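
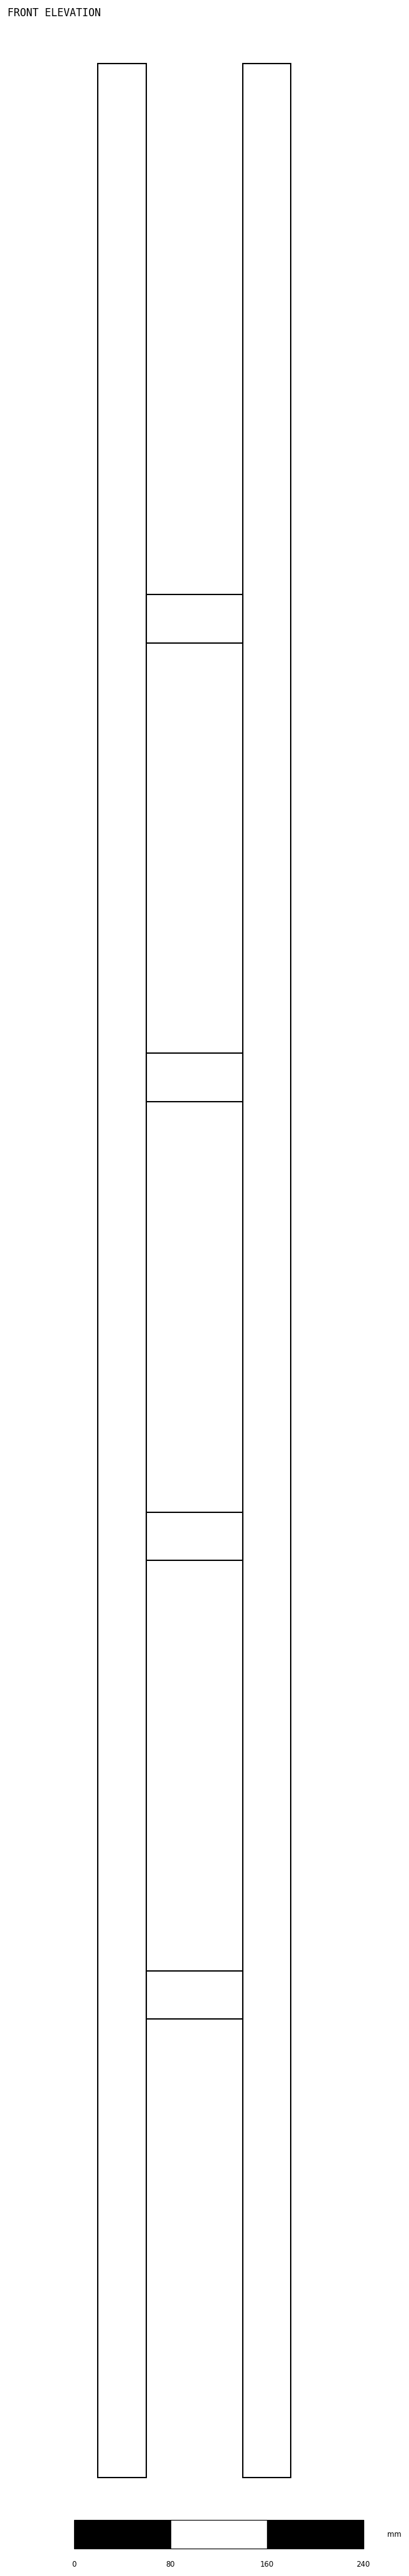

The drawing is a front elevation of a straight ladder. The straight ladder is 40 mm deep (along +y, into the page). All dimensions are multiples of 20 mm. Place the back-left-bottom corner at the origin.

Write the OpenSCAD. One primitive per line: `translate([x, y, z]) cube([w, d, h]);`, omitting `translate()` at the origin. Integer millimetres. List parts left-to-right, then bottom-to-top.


cube([40, 40, 2000]);
translate([40, 0, 380]) cube([80, 40, 40]);
translate([40, 0, 760]) cube([80, 40, 40]);
translate([40, 0, 1140]) cube([80, 40, 40]);
translate([40, 0, 1520]) cube([80, 40, 40]);
translate([120, 0, 0]) cube([40, 40, 2000]);


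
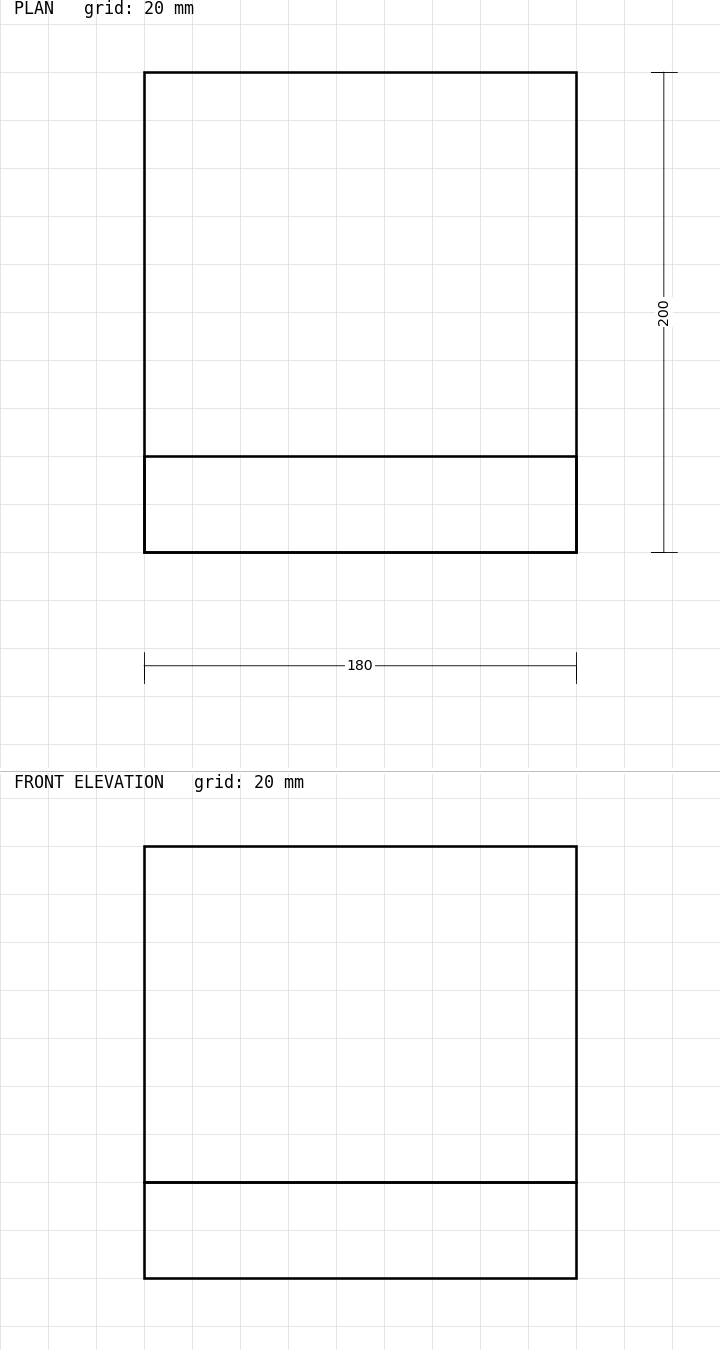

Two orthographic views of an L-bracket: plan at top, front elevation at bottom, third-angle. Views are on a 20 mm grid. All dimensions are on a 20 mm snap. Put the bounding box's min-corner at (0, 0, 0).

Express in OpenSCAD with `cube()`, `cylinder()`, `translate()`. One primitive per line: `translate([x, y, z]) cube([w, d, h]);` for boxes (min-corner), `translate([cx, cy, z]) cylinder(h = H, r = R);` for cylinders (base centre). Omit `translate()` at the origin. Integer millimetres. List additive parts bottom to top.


cube([180, 200, 40]);
translate([0, 0, 40]) cube([180, 40, 140]);


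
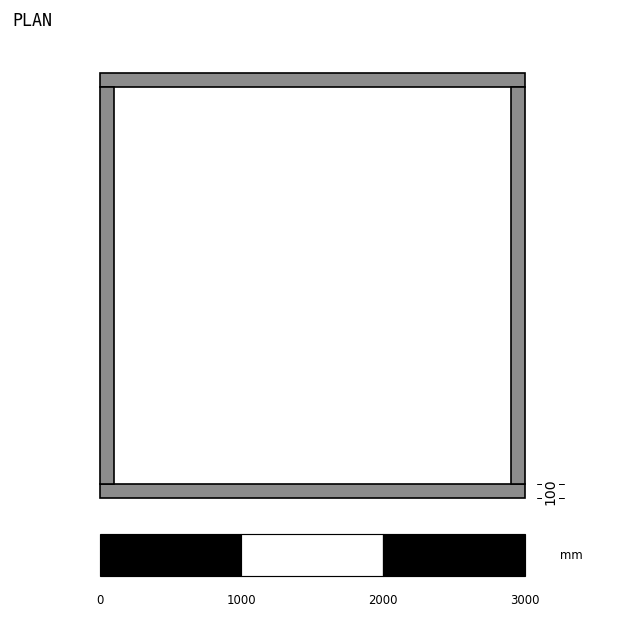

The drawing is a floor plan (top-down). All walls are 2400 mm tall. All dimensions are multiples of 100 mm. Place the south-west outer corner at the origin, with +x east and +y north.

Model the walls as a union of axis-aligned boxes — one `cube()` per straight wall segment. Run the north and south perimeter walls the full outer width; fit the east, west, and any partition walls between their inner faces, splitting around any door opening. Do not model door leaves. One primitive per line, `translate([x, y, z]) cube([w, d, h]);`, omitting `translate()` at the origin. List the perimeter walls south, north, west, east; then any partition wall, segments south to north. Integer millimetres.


cube([3000, 100, 2400]);
translate([0, 2900, 0]) cube([3000, 100, 2400]);
translate([0, 100, 0]) cube([100, 2800, 2400]);
translate([2900, 100, 0]) cube([100, 2800, 2400]);


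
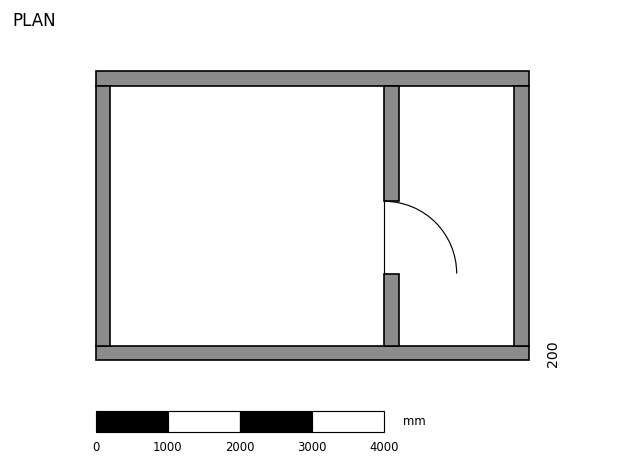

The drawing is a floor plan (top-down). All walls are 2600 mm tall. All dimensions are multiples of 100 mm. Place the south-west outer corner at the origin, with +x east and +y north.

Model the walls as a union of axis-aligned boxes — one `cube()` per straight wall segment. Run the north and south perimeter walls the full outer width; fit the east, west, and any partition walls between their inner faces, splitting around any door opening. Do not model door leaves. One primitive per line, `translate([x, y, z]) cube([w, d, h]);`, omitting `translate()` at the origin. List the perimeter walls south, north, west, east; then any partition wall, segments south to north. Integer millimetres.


cube([6000, 200, 2600]);
translate([0, 3800, 0]) cube([6000, 200, 2600]);
translate([0, 200, 0]) cube([200, 3600, 2600]);
translate([5800, 200, 0]) cube([200, 3600, 2600]);
translate([4000, 200, 0]) cube([200, 1000, 2600]);
translate([4000, 2200, 0]) cube([200, 1600, 2600]);


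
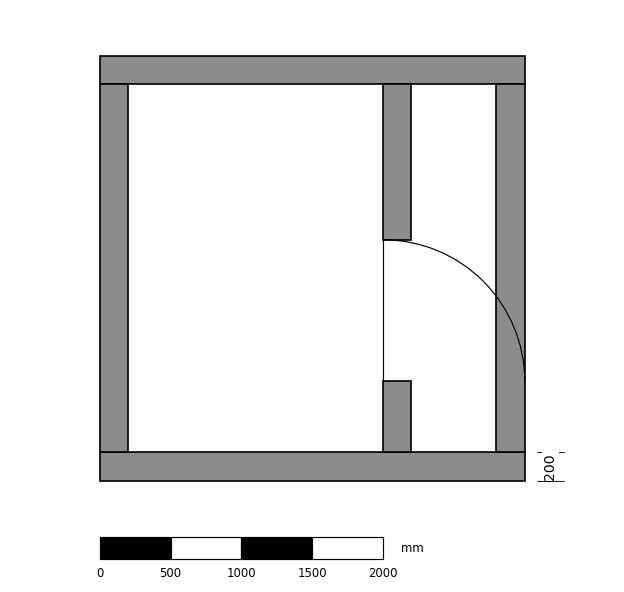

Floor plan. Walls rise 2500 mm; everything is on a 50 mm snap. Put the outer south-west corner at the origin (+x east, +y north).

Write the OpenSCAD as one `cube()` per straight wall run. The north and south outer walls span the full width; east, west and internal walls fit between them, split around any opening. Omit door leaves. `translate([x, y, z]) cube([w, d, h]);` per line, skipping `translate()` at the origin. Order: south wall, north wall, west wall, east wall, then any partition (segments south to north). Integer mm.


cube([3000, 200, 2500]);
translate([0, 2800, 0]) cube([3000, 200, 2500]);
translate([0, 200, 0]) cube([200, 2600, 2500]);
translate([2800, 200, 0]) cube([200, 2600, 2500]);
translate([2000, 200, 0]) cube([200, 500, 2500]);
translate([2000, 1700, 0]) cube([200, 1100, 2500]);


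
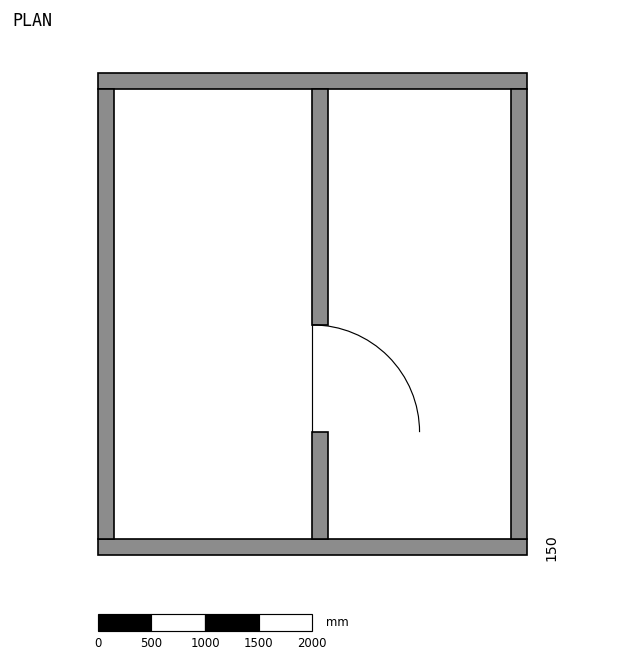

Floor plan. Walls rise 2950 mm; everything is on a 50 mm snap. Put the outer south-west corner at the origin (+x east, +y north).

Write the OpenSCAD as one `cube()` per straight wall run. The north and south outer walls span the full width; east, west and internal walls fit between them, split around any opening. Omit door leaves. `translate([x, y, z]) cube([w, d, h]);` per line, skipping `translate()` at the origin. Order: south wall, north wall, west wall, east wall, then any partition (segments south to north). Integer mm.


cube([4000, 150, 2950]);
translate([0, 4350, 0]) cube([4000, 150, 2950]);
translate([0, 150, 0]) cube([150, 4200, 2950]);
translate([3850, 150, 0]) cube([150, 4200, 2950]);
translate([2000, 150, 0]) cube([150, 1000, 2950]);
translate([2000, 2150, 0]) cube([150, 2200, 2950]);


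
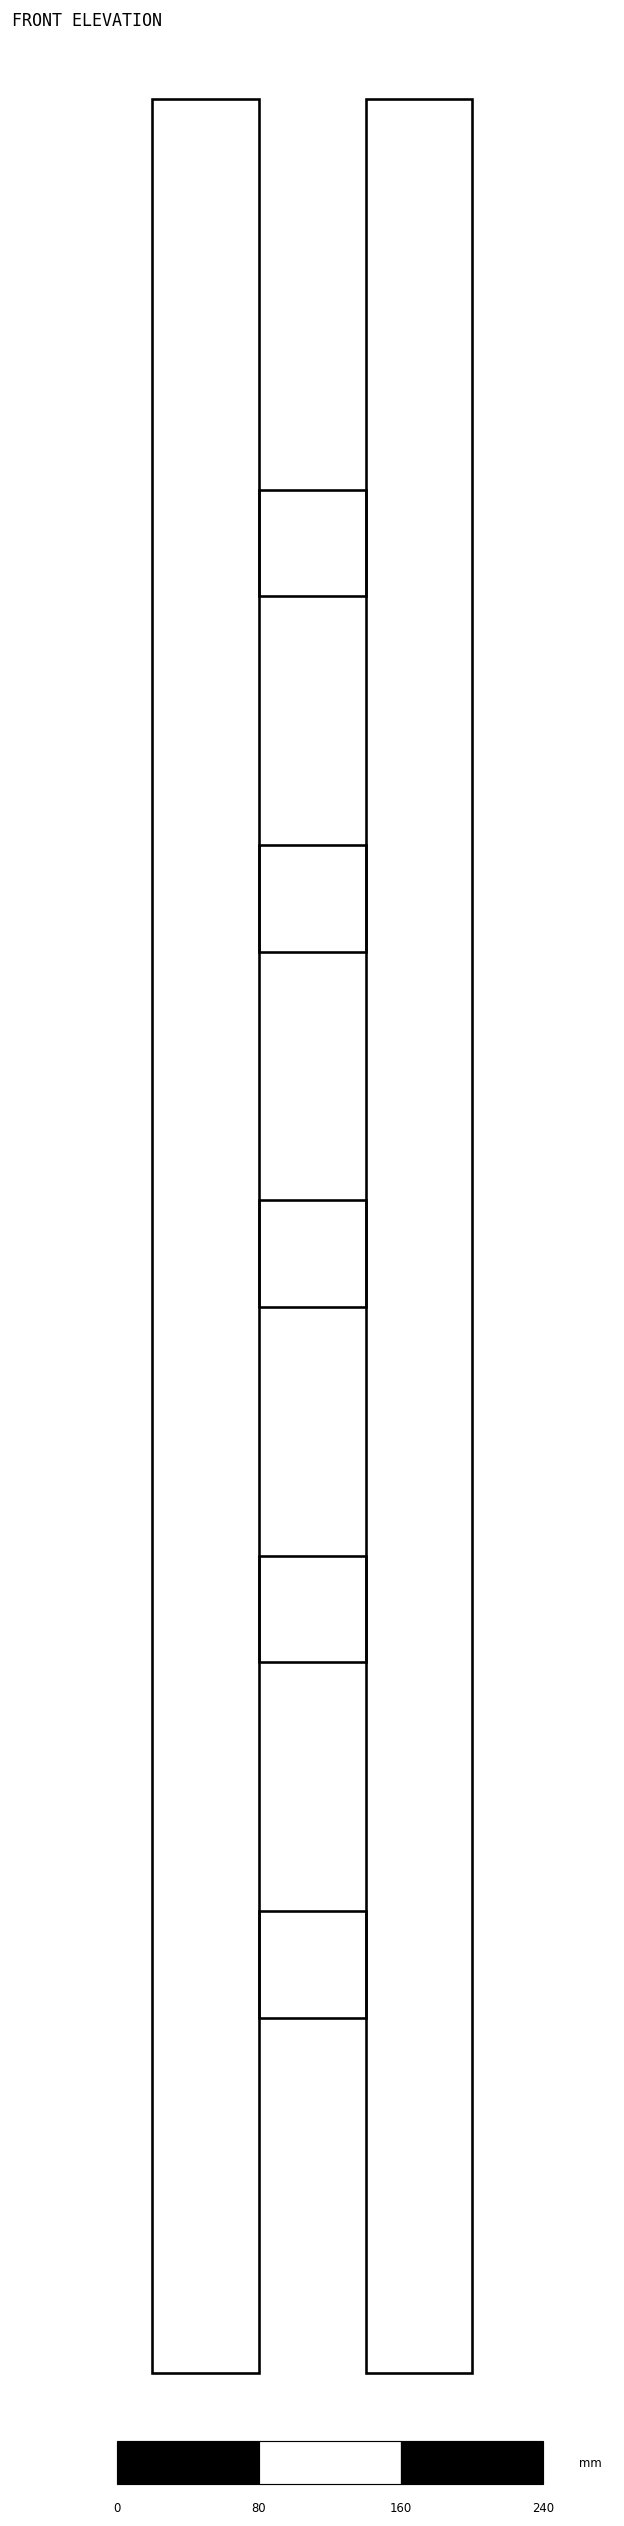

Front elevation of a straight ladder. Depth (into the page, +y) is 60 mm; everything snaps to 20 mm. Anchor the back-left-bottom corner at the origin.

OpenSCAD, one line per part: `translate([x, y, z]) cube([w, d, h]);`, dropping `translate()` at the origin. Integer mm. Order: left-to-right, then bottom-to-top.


cube([60, 60, 1280]);
translate([60, 0, 200]) cube([60, 60, 60]);
translate([60, 0, 400]) cube([60, 60, 60]);
translate([60, 0, 600]) cube([60, 60, 60]);
translate([60, 0, 800]) cube([60, 60, 60]);
translate([60, 0, 1000]) cube([60, 60, 60]);
translate([120, 0, 0]) cube([60, 60, 1280]);


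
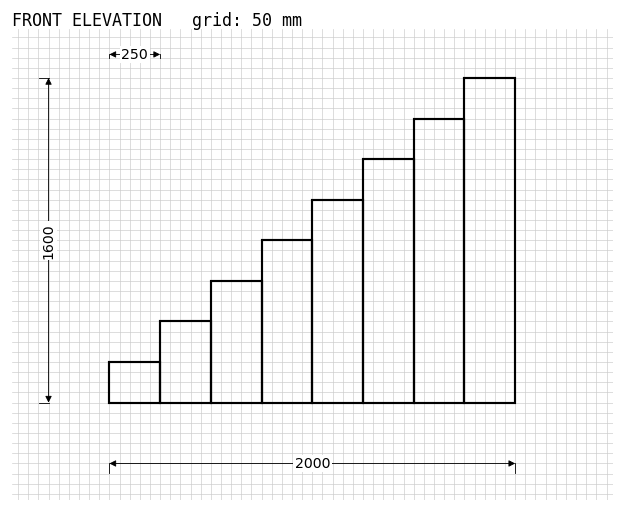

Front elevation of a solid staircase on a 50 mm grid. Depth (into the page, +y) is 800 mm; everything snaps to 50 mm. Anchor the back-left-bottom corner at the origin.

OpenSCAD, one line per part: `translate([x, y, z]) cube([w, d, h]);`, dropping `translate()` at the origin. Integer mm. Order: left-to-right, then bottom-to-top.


cube([250, 800, 200]);
translate([250, 0, 0]) cube([250, 800, 400]);
translate([500, 0, 0]) cube([250, 800, 600]);
translate([750, 0, 0]) cube([250, 800, 800]);
translate([1000, 0, 0]) cube([250, 800, 1000]);
translate([1250, 0, 0]) cube([250, 800, 1200]);
translate([1500, 0, 0]) cube([250, 800, 1400]);
translate([1750, 0, 0]) cube([250, 800, 1600]);


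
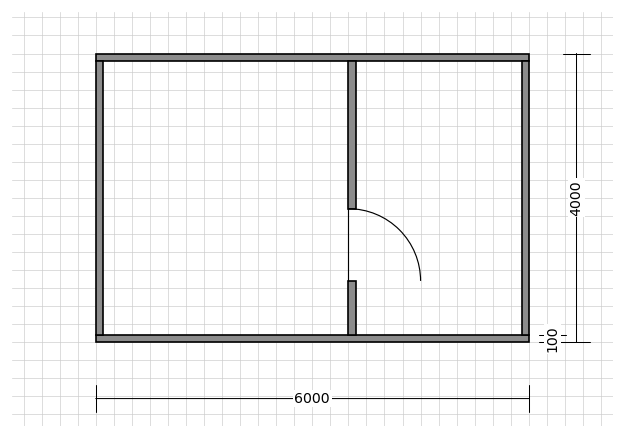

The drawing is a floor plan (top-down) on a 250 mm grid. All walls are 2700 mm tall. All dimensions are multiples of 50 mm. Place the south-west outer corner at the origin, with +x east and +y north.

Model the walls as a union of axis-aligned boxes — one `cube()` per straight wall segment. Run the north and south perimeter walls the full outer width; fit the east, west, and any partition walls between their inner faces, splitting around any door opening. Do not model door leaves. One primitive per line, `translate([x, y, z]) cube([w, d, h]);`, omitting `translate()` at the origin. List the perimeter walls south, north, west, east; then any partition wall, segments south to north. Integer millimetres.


cube([6000, 100, 2700]);
translate([0, 3900, 0]) cube([6000, 100, 2700]);
translate([0, 100, 0]) cube([100, 3800, 2700]);
translate([5900, 100, 0]) cube([100, 3800, 2700]);
translate([3500, 100, 0]) cube([100, 750, 2700]);
translate([3500, 1850, 0]) cube([100, 2050, 2700]);


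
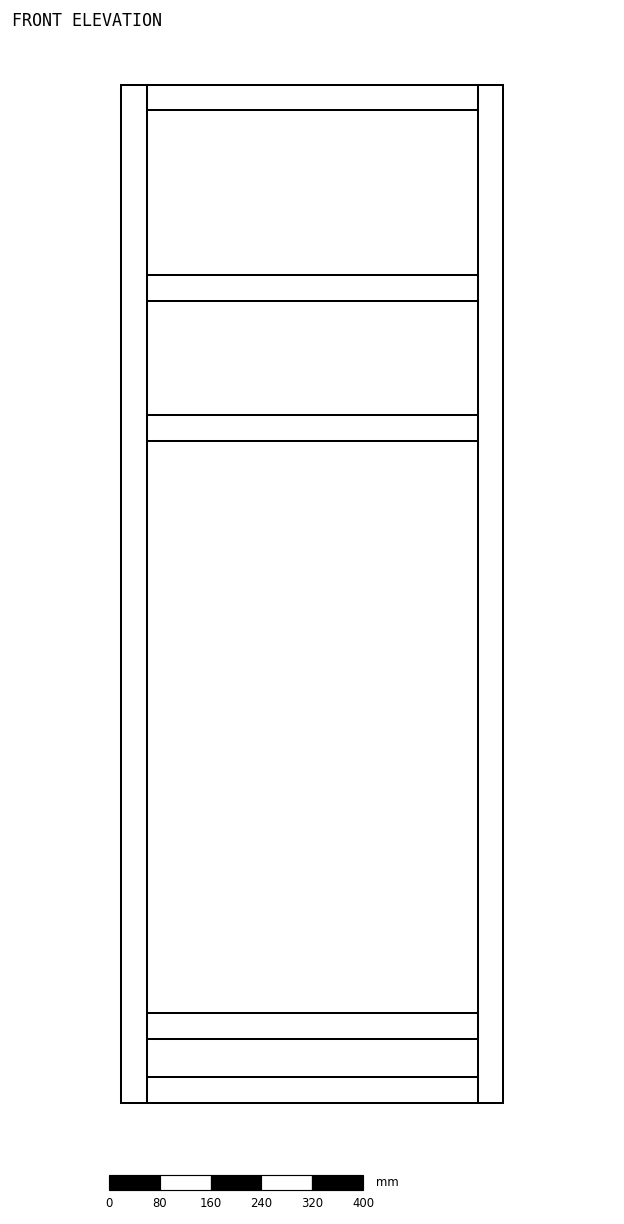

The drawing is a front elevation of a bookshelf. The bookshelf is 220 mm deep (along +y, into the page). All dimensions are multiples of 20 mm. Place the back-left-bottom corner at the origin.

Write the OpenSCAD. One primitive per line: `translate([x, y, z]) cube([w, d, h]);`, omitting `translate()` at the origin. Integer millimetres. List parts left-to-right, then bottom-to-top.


cube([40, 220, 1600]);
translate([40, 0, 0]) cube([520, 220, 40]);
translate([40, 0, 100]) cube([520, 220, 40]);
translate([40, 0, 1040]) cube([520, 220, 40]);
translate([40, 0, 1260]) cube([520, 220, 40]);
translate([40, 0, 1560]) cube([520, 220, 40]);
translate([560, 0, 0]) cube([40, 220, 1600]);


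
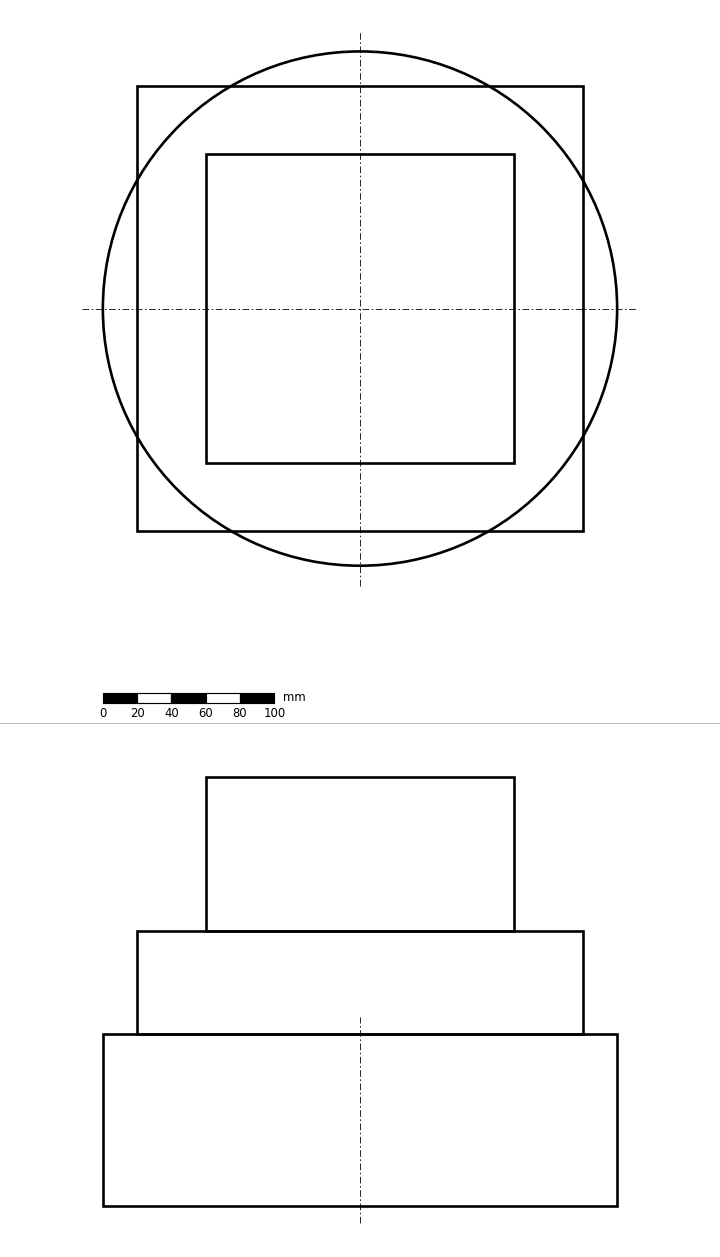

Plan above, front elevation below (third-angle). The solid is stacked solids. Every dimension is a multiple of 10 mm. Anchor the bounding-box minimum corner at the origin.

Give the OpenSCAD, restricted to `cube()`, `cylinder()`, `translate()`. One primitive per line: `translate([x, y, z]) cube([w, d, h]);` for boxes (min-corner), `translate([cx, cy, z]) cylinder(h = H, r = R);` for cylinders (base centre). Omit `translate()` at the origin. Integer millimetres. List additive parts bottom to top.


translate([150, 150, 0]) cylinder(h = 100, r = 150);
translate([20, 20, 100]) cube([260, 260, 60]);
translate([60, 60, 160]) cube([180, 180, 90]);


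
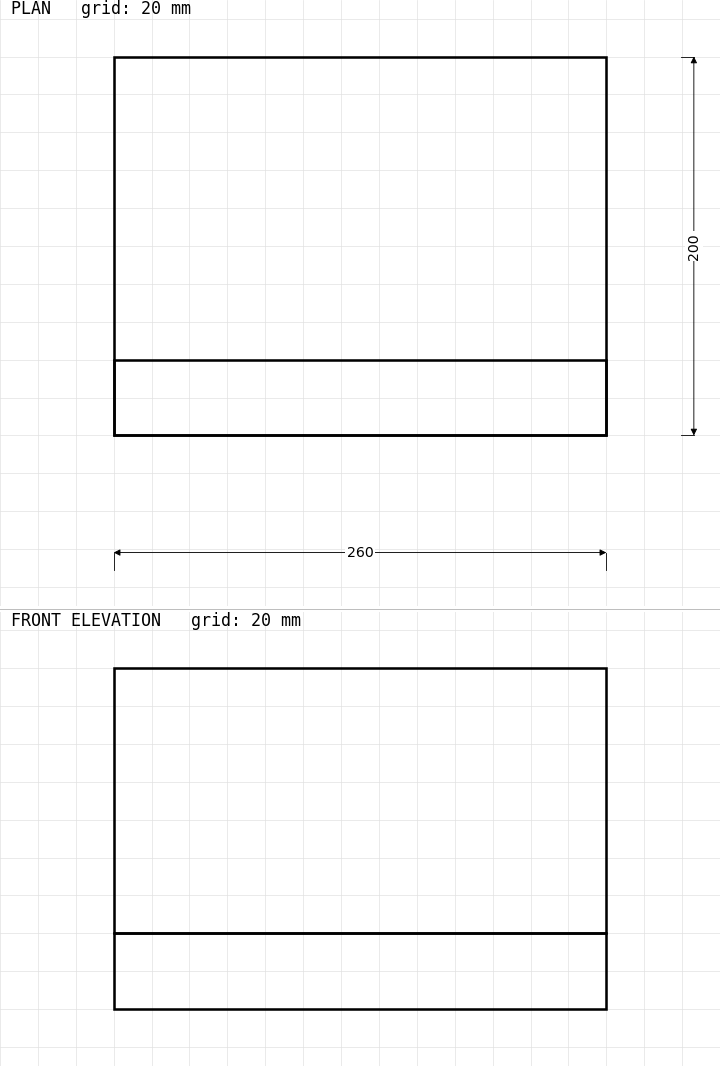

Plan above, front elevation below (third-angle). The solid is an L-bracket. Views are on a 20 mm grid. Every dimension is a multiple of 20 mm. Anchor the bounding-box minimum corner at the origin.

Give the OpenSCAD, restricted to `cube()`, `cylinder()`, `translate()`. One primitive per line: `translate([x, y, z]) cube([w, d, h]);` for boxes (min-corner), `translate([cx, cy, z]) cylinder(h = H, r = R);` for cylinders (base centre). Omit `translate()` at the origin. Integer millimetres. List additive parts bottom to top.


cube([260, 200, 40]);
translate([0, 0, 40]) cube([260, 40, 140]);


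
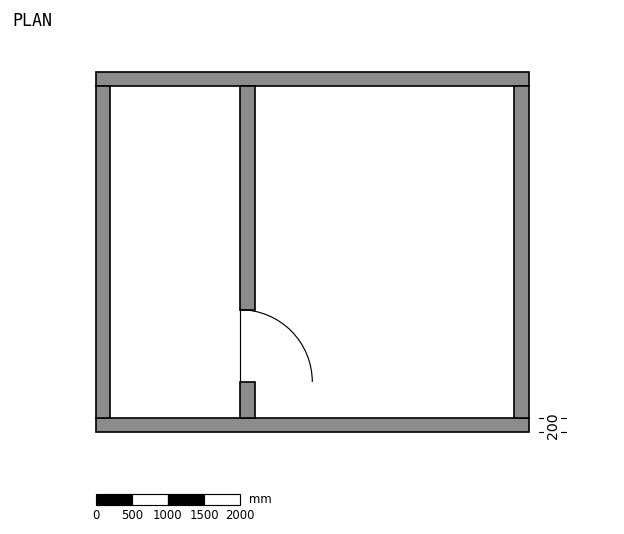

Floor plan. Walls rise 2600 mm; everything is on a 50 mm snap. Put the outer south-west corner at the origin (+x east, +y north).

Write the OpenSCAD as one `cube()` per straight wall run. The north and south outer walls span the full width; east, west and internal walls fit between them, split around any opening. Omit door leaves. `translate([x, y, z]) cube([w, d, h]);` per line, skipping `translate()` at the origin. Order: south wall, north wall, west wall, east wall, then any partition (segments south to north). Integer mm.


cube([6000, 200, 2600]);
translate([0, 4800, 0]) cube([6000, 200, 2600]);
translate([0, 200, 0]) cube([200, 4600, 2600]);
translate([5800, 200, 0]) cube([200, 4600, 2600]);
translate([2000, 200, 0]) cube([200, 500, 2600]);
translate([2000, 1700, 0]) cube([200, 3100, 2600]);


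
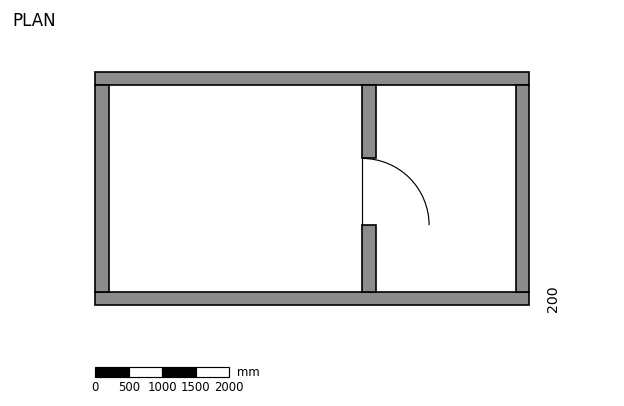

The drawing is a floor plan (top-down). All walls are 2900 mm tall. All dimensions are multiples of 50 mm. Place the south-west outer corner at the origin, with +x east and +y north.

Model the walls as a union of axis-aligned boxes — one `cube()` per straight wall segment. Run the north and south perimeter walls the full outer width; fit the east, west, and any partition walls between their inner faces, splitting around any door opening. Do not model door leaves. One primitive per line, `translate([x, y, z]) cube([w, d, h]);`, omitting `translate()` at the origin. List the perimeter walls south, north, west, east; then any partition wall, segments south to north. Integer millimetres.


cube([6500, 200, 2900]);
translate([0, 3300, 0]) cube([6500, 200, 2900]);
translate([0, 200, 0]) cube([200, 3100, 2900]);
translate([6300, 200, 0]) cube([200, 3100, 2900]);
translate([4000, 200, 0]) cube([200, 1000, 2900]);
translate([4000, 2200, 0]) cube([200, 1100, 2900]);


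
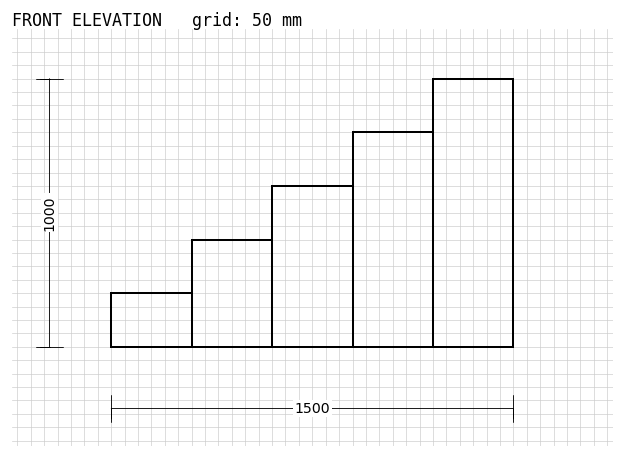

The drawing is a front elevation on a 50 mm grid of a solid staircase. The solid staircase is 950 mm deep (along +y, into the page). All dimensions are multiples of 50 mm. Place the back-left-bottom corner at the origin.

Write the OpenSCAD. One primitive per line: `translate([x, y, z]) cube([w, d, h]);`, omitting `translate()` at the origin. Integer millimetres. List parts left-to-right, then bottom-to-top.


cube([300, 950, 200]);
translate([300, 0, 0]) cube([300, 950, 400]);
translate([600, 0, 0]) cube([300, 950, 600]);
translate([900, 0, 0]) cube([300, 950, 800]);
translate([1200, 0, 0]) cube([300, 950, 1000]);


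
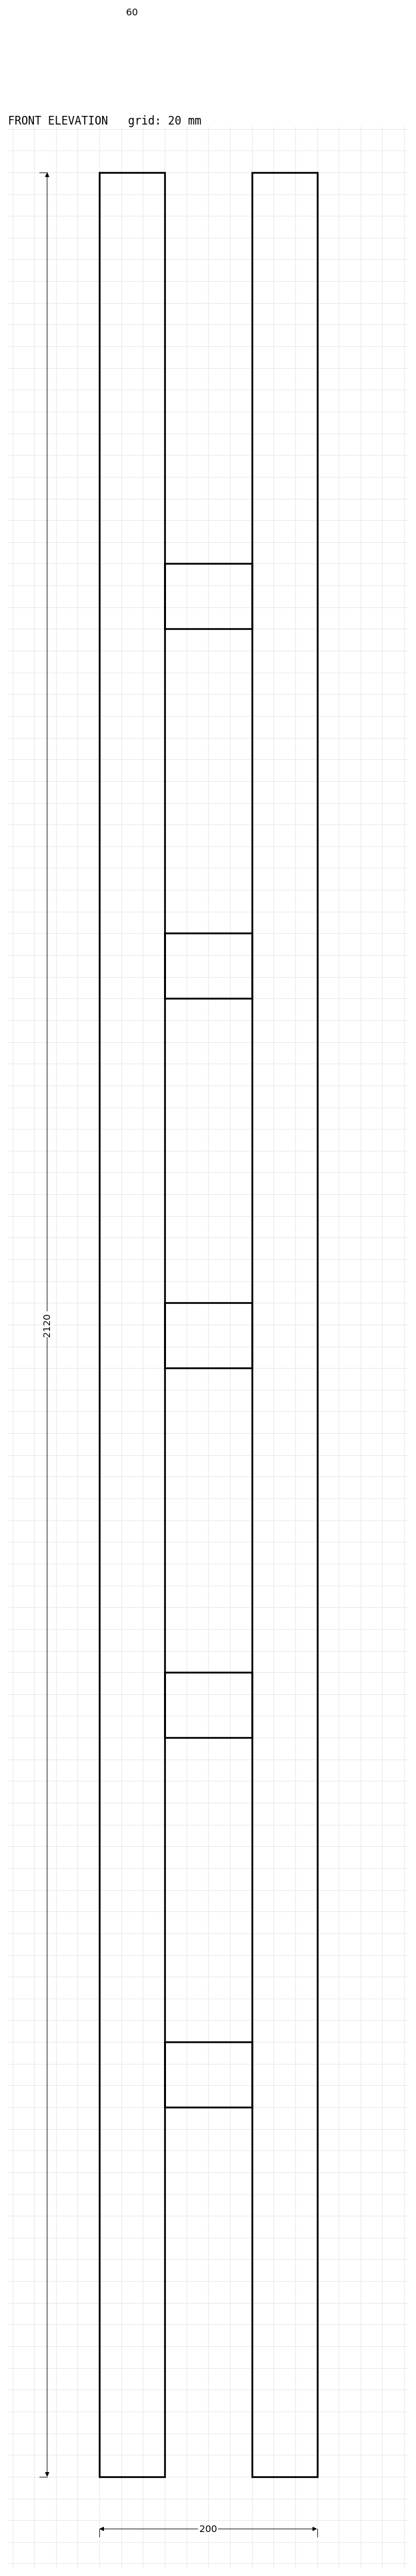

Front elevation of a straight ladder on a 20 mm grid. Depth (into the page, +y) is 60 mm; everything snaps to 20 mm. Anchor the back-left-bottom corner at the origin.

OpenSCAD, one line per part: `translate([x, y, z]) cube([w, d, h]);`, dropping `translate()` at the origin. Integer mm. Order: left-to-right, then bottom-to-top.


cube([60, 60, 2120]);
translate([60, 0, 340]) cube([80, 60, 60]);
translate([60, 0, 680]) cube([80, 60, 60]);
translate([60, 0, 1020]) cube([80, 60, 60]);
translate([60, 0, 1360]) cube([80, 60, 60]);
translate([60, 0, 1700]) cube([80, 60, 60]);
translate([140, 0, 0]) cube([60, 60, 2120]);


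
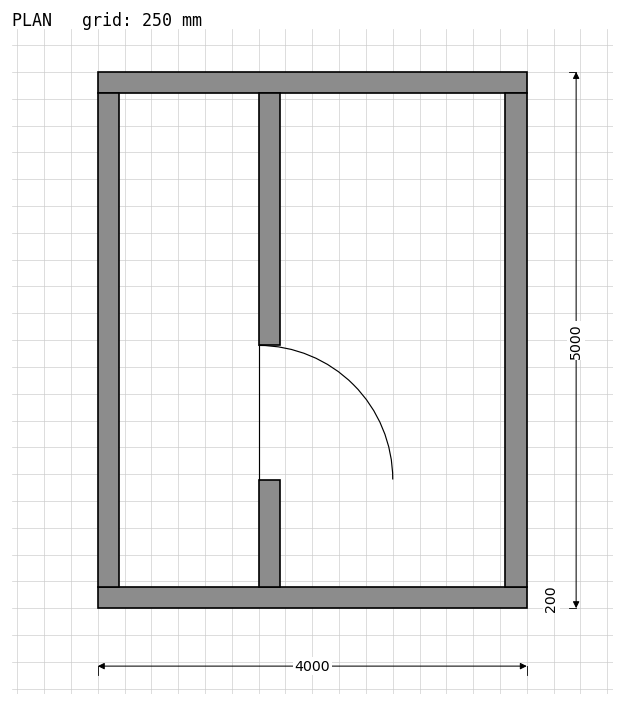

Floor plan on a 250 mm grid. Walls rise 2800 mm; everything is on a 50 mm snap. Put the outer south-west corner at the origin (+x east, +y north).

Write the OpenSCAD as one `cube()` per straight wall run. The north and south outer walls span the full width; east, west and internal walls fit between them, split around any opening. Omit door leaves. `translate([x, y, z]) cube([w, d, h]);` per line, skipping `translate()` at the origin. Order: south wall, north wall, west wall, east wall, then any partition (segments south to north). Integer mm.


cube([4000, 200, 2800]);
translate([0, 4800, 0]) cube([4000, 200, 2800]);
translate([0, 200, 0]) cube([200, 4600, 2800]);
translate([3800, 200, 0]) cube([200, 4600, 2800]);
translate([1500, 200, 0]) cube([200, 1000, 2800]);
translate([1500, 2450, 0]) cube([200, 2350, 2800]);


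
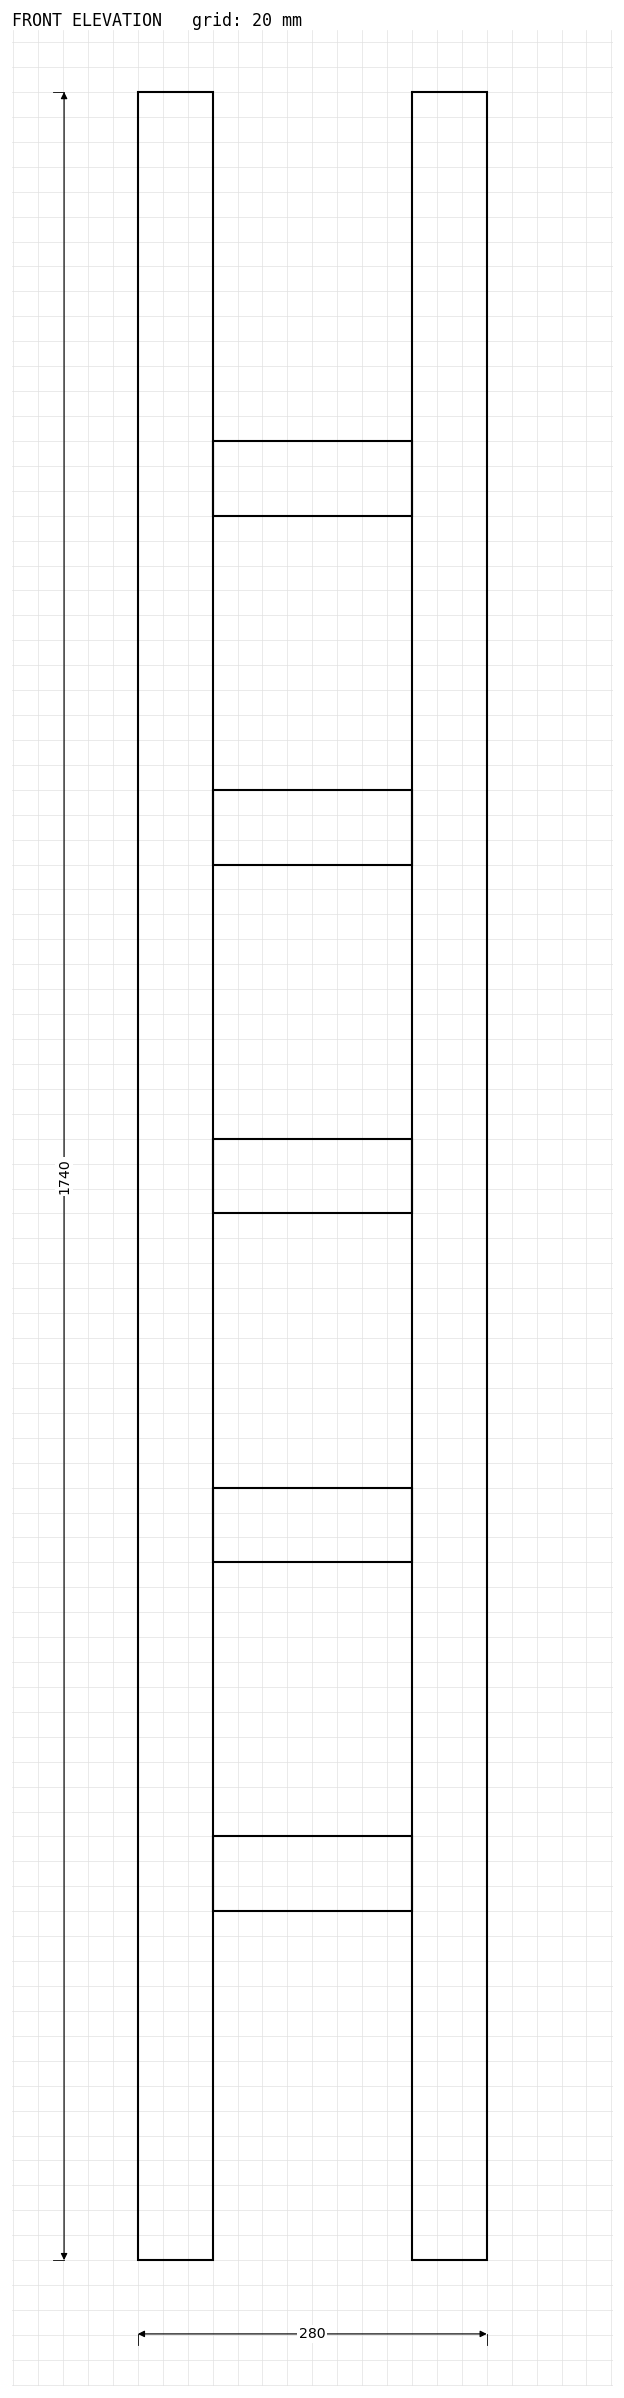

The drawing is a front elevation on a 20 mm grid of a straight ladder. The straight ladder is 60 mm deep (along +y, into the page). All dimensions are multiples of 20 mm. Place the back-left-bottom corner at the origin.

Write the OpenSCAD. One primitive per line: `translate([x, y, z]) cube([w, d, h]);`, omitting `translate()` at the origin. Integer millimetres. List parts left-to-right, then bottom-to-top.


cube([60, 60, 1740]);
translate([60, 0, 280]) cube([160, 60, 60]);
translate([60, 0, 560]) cube([160, 60, 60]);
translate([60, 0, 840]) cube([160, 60, 60]);
translate([60, 0, 1120]) cube([160, 60, 60]);
translate([60, 0, 1400]) cube([160, 60, 60]);
translate([220, 0, 0]) cube([60, 60, 1740]);


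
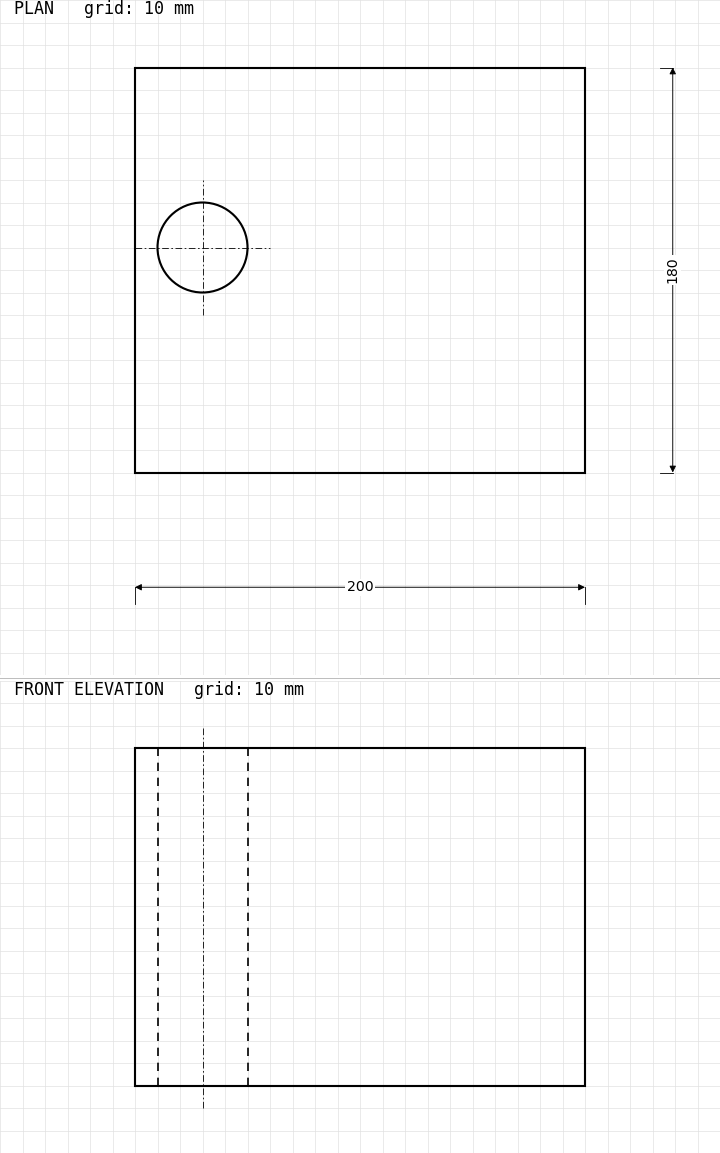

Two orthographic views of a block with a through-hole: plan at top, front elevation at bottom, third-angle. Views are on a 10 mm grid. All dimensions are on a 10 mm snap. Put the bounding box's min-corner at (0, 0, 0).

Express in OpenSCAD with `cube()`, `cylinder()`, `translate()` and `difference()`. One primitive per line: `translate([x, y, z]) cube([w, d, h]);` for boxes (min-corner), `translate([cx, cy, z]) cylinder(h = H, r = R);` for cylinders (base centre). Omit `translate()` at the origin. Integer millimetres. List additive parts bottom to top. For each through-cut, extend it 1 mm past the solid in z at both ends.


difference() {
  cube([200, 180, 150]);
  translate([30, 100, -1]) cylinder(h = 152, r = 20);
}


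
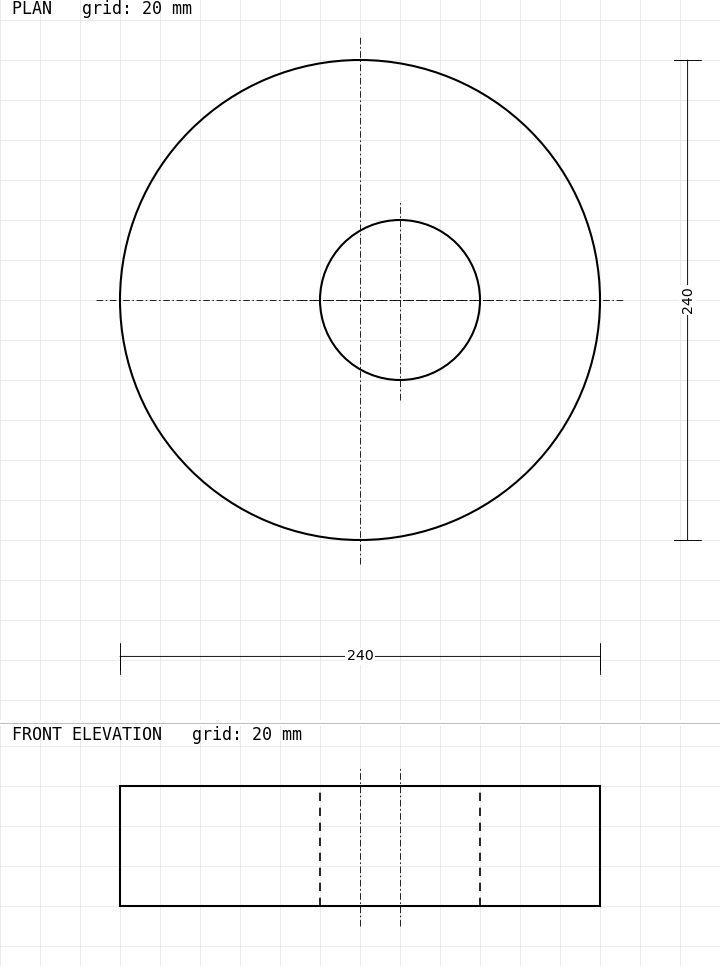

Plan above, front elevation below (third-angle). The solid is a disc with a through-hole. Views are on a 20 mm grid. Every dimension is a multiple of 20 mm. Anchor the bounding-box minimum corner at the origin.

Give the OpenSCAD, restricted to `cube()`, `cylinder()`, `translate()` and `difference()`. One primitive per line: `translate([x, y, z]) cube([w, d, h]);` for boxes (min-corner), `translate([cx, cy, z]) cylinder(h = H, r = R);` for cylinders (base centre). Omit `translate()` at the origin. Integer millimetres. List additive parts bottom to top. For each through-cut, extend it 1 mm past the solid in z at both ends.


difference() {
  translate([120, 120, 0]) cylinder(h = 60, r = 120);
  translate([140, 120, -1]) cylinder(h = 62, r = 40);
}


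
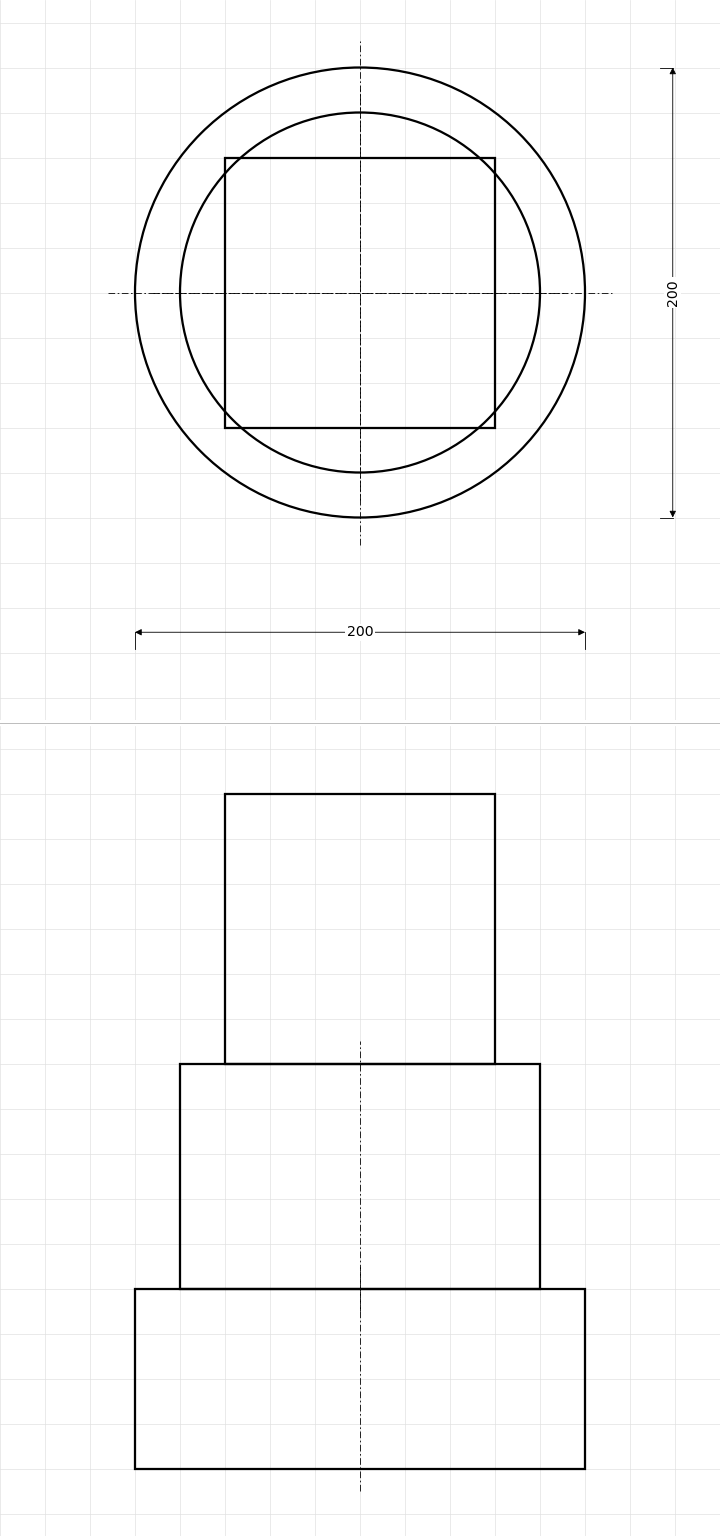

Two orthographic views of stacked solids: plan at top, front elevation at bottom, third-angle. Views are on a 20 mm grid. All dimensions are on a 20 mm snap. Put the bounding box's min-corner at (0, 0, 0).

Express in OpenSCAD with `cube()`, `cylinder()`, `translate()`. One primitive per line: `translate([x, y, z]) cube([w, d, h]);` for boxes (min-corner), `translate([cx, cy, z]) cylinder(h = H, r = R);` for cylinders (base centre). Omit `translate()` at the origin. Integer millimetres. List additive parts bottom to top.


translate([100, 100, 0]) cylinder(h = 80, r = 100);
translate([100, 100, 80]) cylinder(h = 100, r = 80);
translate([40, 40, 180]) cube([120, 120, 120]);


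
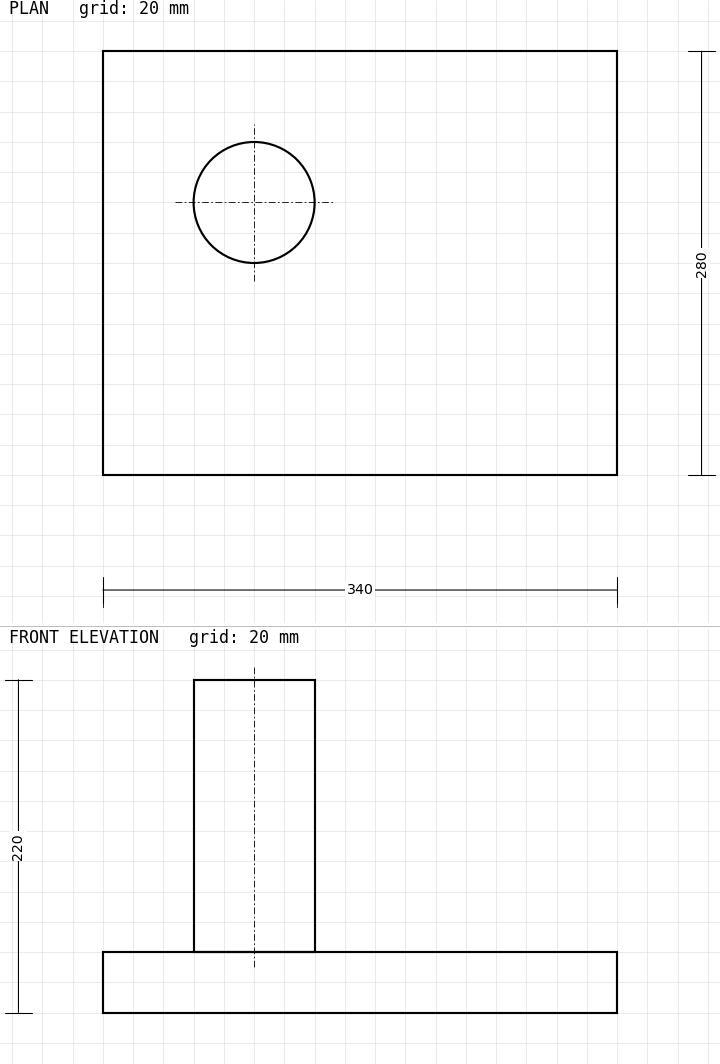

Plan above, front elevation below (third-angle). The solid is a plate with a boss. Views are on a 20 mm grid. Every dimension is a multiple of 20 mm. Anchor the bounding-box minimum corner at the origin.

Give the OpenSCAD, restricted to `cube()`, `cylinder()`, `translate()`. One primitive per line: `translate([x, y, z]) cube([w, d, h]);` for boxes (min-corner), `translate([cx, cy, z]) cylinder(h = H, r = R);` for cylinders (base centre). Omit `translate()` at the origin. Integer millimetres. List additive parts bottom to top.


cube([340, 280, 40]);
translate([100, 180, 40]) cylinder(h = 180, r = 40);


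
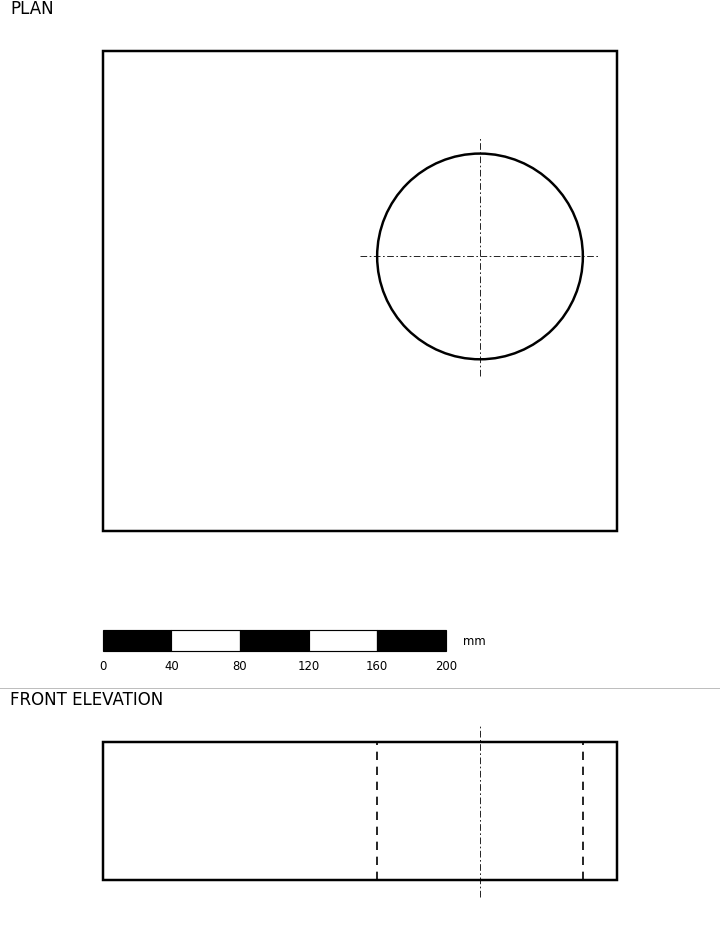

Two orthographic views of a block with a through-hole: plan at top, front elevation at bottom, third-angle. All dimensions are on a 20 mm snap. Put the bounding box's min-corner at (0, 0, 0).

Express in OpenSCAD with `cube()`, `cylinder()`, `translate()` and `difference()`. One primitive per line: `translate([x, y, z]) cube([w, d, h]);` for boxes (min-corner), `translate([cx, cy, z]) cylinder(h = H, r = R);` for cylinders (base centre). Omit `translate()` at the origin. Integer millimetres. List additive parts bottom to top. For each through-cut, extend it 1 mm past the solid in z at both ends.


difference() {
  cube([300, 280, 80]);
  translate([220, 160, -1]) cylinder(h = 82, r = 60);
}


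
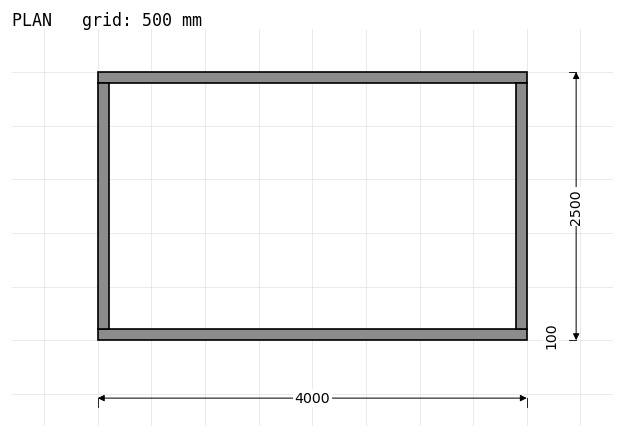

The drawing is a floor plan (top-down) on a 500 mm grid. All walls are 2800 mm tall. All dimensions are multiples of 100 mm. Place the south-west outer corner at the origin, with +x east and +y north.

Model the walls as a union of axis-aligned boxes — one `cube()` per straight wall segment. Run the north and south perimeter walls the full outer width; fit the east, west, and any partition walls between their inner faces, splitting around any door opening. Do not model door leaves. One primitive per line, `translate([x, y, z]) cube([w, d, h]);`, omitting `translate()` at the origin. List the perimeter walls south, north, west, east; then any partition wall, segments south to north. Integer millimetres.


cube([4000, 100, 2800]);
translate([0, 2400, 0]) cube([4000, 100, 2800]);
translate([0, 100, 0]) cube([100, 2300, 2800]);
translate([3900, 100, 0]) cube([100, 2300, 2800]);


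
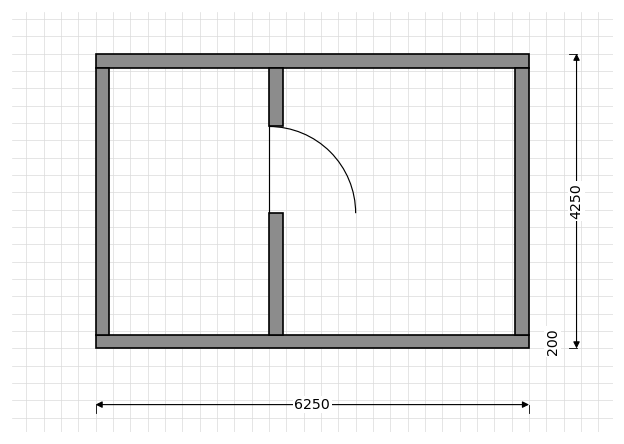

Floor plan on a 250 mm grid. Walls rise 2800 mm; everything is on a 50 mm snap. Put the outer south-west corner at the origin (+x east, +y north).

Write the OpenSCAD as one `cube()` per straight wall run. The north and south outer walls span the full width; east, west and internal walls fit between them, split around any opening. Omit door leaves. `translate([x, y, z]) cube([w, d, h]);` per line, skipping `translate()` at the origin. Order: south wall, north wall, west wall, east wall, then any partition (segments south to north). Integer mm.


cube([6250, 200, 2800]);
translate([0, 4050, 0]) cube([6250, 200, 2800]);
translate([0, 200, 0]) cube([200, 3850, 2800]);
translate([6050, 200, 0]) cube([200, 3850, 2800]);
translate([2500, 200, 0]) cube([200, 1750, 2800]);
translate([2500, 3200, 0]) cube([200, 850, 2800]);


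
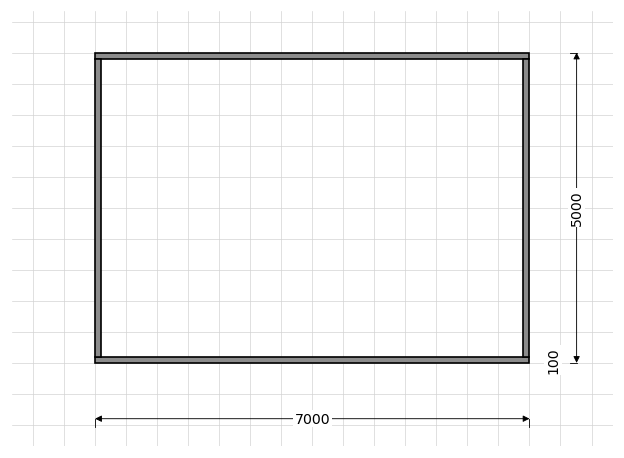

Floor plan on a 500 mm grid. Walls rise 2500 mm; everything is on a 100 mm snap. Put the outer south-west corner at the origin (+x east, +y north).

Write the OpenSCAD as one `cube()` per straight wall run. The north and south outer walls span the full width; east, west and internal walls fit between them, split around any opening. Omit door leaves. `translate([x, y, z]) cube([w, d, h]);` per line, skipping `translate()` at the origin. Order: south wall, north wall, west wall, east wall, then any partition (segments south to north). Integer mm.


cube([7000, 100, 2500]);
translate([0, 4900, 0]) cube([7000, 100, 2500]);
translate([0, 100, 0]) cube([100, 4800, 2500]);
translate([6900, 100, 0]) cube([100, 4800, 2500]);


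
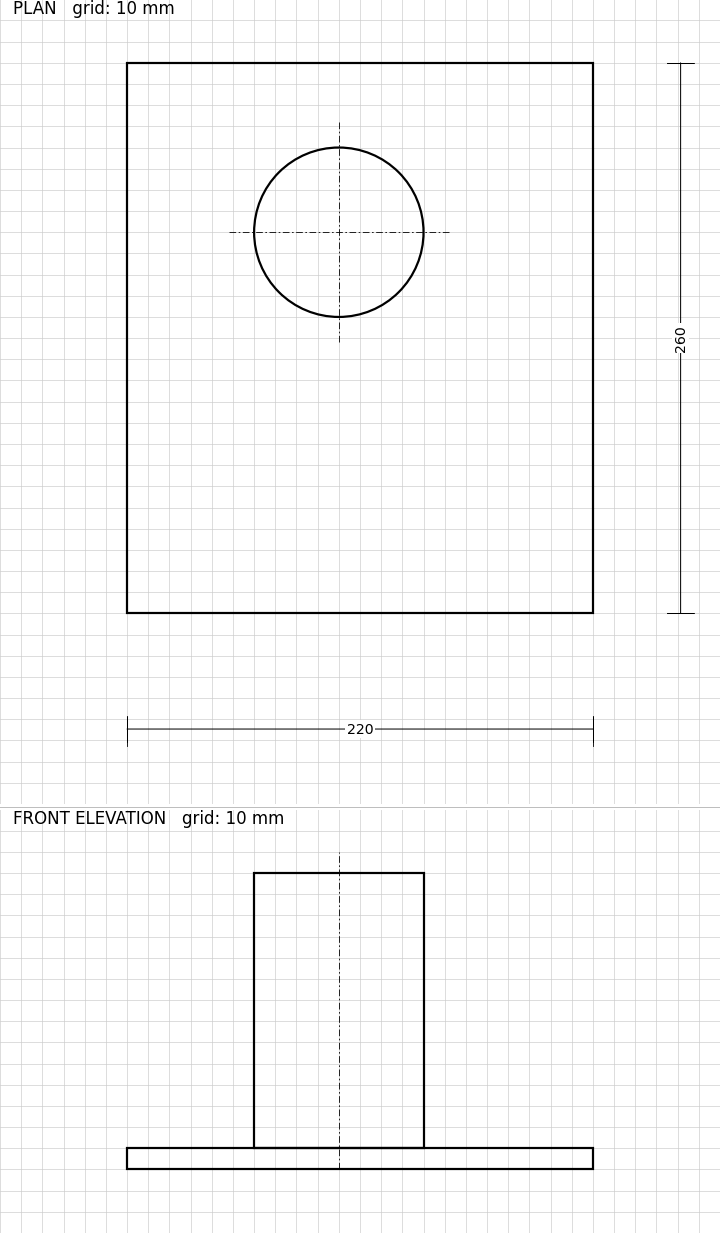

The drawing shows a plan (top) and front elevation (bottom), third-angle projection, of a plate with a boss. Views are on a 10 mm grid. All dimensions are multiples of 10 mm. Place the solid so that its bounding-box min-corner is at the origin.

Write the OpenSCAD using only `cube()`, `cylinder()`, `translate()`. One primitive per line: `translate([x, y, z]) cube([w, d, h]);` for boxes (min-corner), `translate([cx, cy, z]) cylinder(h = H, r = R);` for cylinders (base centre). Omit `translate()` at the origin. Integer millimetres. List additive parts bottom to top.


cube([220, 260, 10]);
translate([100, 180, 10]) cylinder(h = 130, r = 40);


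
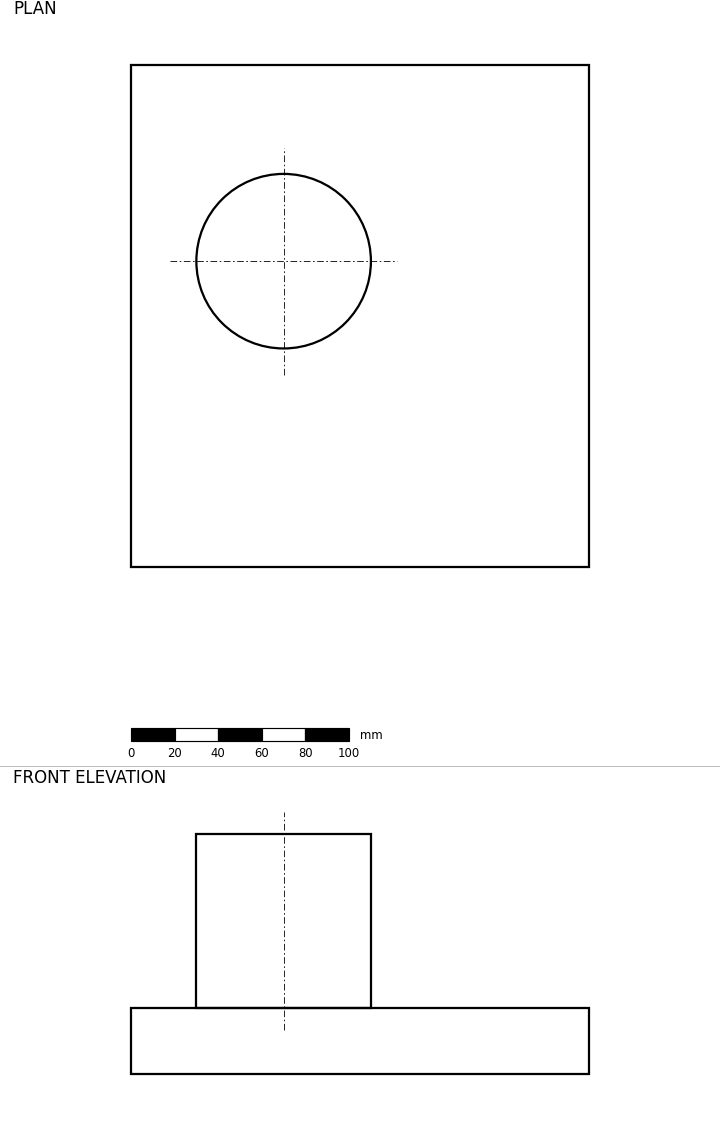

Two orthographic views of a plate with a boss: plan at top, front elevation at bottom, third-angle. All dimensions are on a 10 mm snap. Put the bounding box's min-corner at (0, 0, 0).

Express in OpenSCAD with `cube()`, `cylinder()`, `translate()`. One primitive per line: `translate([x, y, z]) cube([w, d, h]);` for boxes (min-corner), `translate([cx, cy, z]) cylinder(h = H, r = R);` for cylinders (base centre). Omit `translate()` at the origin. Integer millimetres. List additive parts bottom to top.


cube([210, 230, 30]);
translate([70, 140, 30]) cylinder(h = 80, r = 40);


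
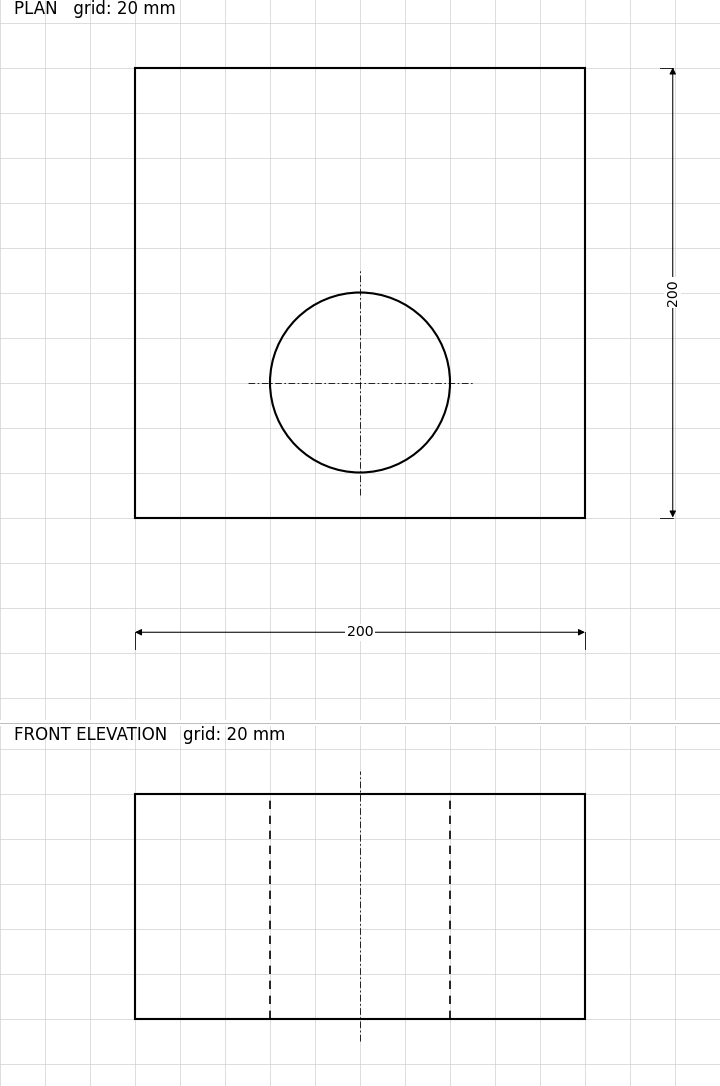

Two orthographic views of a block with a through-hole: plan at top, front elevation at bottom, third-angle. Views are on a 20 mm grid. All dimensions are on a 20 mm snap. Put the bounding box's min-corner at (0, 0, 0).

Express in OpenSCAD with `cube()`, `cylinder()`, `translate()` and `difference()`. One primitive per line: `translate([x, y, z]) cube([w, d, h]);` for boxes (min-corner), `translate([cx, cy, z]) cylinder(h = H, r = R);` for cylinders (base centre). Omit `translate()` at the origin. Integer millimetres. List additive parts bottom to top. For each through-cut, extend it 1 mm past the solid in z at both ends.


difference() {
  cube([200, 200, 100]);
  translate([100, 60, -1]) cylinder(h = 102, r = 40);
}


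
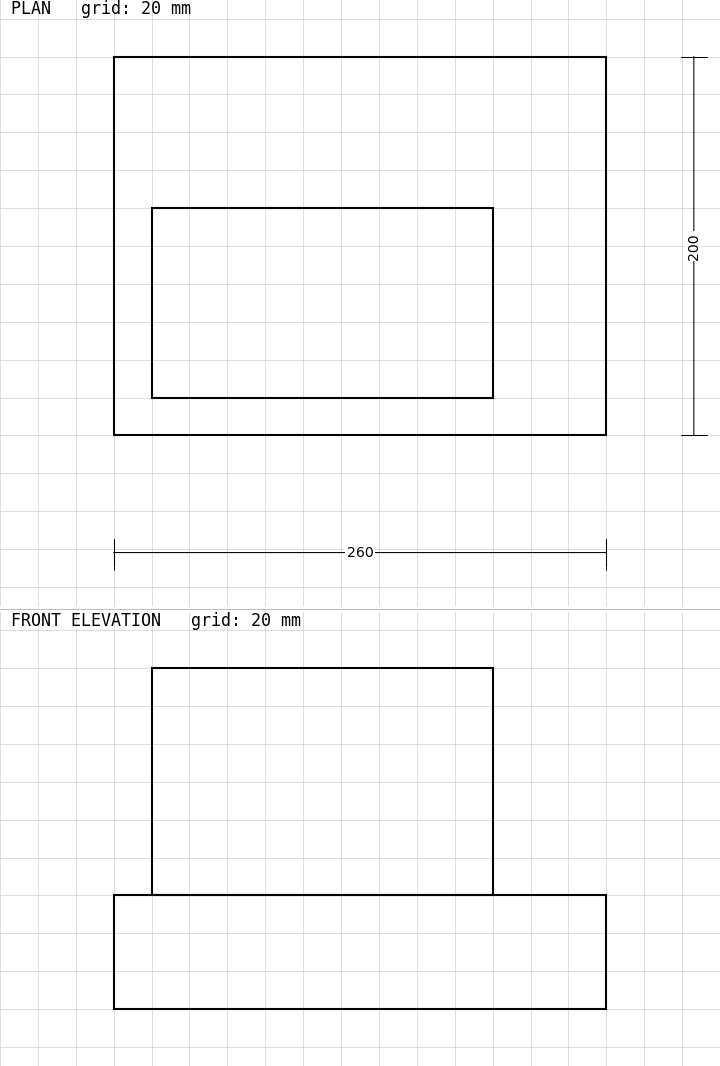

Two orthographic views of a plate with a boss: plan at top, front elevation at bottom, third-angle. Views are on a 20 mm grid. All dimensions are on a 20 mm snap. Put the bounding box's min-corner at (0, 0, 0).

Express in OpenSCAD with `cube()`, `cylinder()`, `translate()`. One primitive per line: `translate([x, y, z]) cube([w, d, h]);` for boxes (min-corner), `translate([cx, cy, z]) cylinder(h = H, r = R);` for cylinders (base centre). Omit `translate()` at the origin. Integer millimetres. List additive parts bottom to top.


cube([260, 200, 60]);
translate([20, 20, 60]) cube([180, 100, 120]);


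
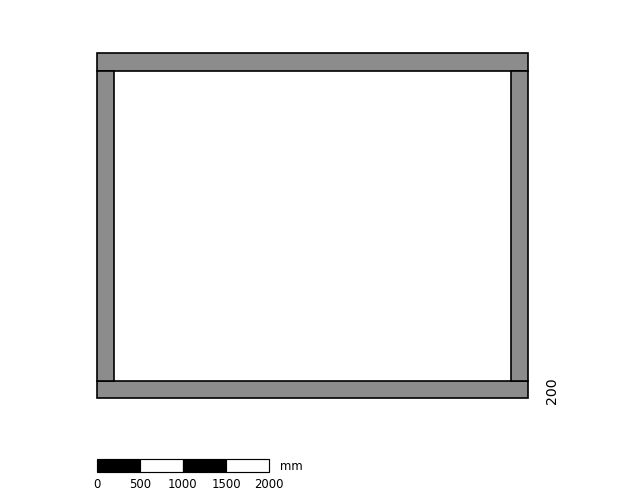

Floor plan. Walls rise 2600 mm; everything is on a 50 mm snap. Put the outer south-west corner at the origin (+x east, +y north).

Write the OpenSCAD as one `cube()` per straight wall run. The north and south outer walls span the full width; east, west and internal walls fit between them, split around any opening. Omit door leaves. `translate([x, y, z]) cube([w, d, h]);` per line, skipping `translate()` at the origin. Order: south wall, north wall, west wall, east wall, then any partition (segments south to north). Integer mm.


cube([5000, 200, 2600]);
translate([0, 3800, 0]) cube([5000, 200, 2600]);
translate([0, 200, 0]) cube([200, 3600, 2600]);
translate([4800, 200, 0]) cube([200, 3600, 2600]);


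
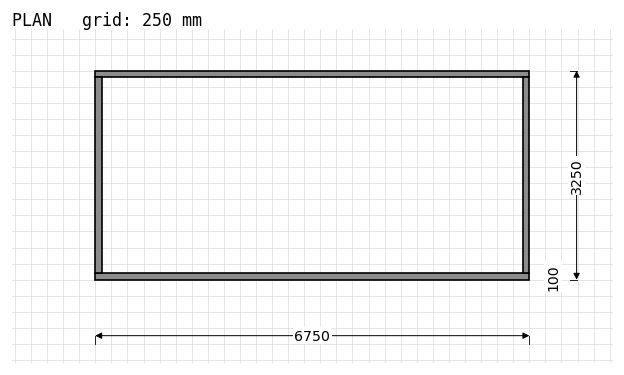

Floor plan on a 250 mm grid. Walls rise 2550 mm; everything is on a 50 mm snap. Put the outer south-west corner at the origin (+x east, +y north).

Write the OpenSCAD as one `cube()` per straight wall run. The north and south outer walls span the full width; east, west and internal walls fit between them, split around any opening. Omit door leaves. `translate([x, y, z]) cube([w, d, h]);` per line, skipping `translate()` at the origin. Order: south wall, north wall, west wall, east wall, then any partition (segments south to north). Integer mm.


cube([6750, 100, 2550]);
translate([0, 3150, 0]) cube([6750, 100, 2550]);
translate([0, 100, 0]) cube([100, 3050, 2550]);
translate([6650, 100, 0]) cube([100, 3050, 2550]);


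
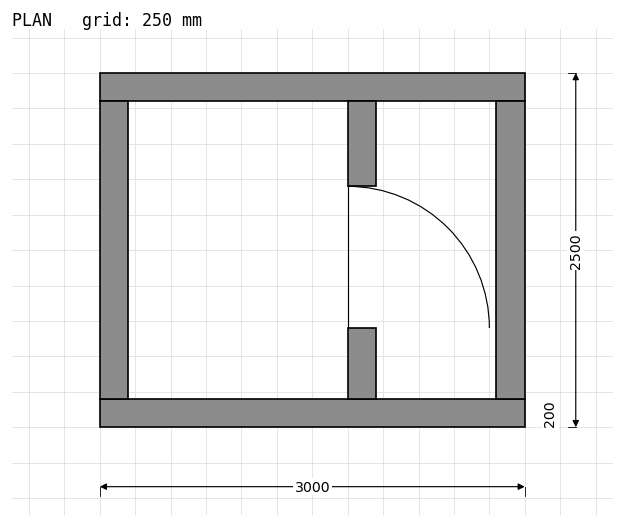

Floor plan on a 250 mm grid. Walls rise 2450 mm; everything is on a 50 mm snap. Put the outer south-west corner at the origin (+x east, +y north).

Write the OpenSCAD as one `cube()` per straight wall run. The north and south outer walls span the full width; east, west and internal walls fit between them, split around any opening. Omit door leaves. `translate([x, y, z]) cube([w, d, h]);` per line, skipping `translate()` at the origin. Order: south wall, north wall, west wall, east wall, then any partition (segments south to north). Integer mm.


cube([3000, 200, 2450]);
translate([0, 2300, 0]) cube([3000, 200, 2450]);
translate([0, 200, 0]) cube([200, 2100, 2450]);
translate([2800, 200, 0]) cube([200, 2100, 2450]);
translate([1750, 200, 0]) cube([200, 500, 2450]);
translate([1750, 1700, 0]) cube([200, 600, 2450]);


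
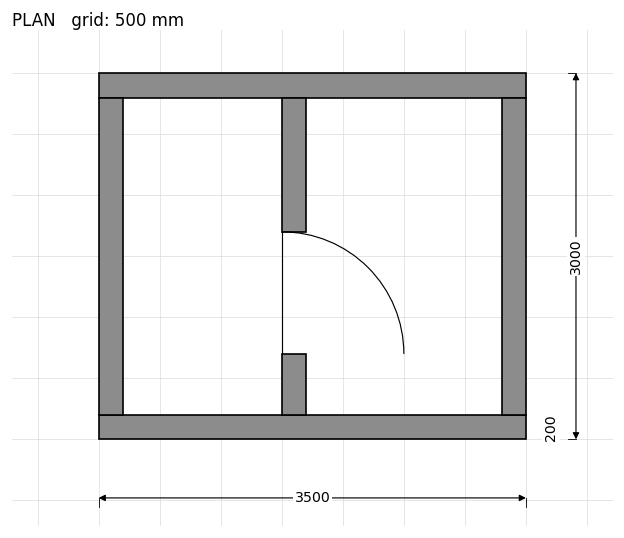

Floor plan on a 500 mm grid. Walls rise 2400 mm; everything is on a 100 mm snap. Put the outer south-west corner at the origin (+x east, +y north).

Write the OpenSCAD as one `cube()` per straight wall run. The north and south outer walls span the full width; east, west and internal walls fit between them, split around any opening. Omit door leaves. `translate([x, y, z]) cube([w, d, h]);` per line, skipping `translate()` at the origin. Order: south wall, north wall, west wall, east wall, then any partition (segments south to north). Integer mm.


cube([3500, 200, 2400]);
translate([0, 2800, 0]) cube([3500, 200, 2400]);
translate([0, 200, 0]) cube([200, 2600, 2400]);
translate([3300, 200, 0]) cube([200, 2600, 2400]);
translate([1500, 200, 0]) cube([200, 500, 2400]);
translate([1500, 1700, 0]) cube([200, 1100, 2400]);


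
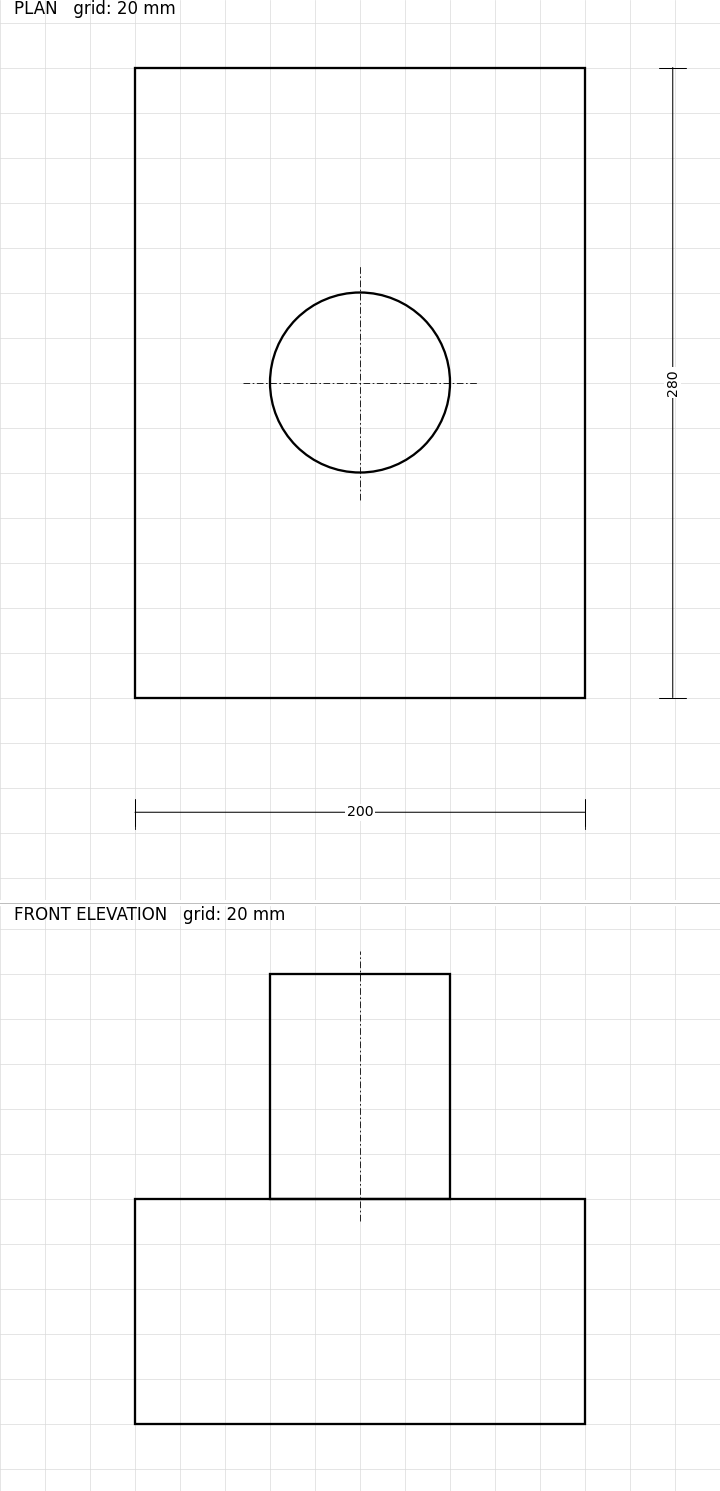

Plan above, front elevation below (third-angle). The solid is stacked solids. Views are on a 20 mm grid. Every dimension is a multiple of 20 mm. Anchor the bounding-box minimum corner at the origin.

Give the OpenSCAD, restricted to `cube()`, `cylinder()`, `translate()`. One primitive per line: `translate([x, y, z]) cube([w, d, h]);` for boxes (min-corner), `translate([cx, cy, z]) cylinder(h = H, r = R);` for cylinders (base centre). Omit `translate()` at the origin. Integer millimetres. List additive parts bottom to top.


cube([200, 280, 100]);
translate([100, 140, 100]) cylinder(h = 100, r = 40);
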